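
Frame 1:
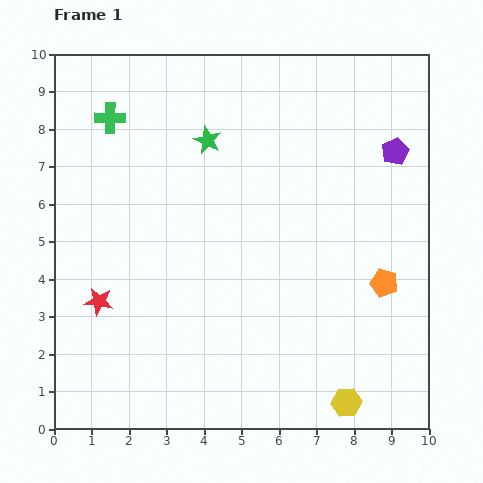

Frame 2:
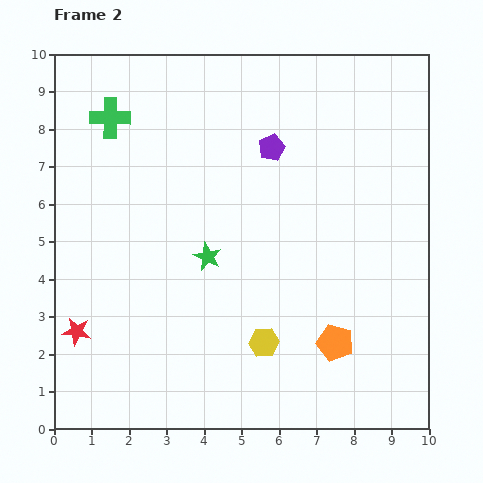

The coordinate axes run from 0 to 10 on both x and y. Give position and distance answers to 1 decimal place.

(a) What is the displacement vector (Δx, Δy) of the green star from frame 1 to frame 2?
(0.0, -3.1)

The green star was at (4.1, 7.7) in frame 1 and (4.1, 4.6) in frame 2.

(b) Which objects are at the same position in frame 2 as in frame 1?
the green cross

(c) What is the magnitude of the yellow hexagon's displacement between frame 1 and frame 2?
2.7

The yellow hexagon moved from (7.8, 0.7) to (5.6, 2.3), a distance of √(2.2² + 1.6²) ≈ 2.7.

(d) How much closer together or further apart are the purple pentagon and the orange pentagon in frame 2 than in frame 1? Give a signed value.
+2.0

Distance in frame 1: 3.5. Distance in frame 2: 5.5.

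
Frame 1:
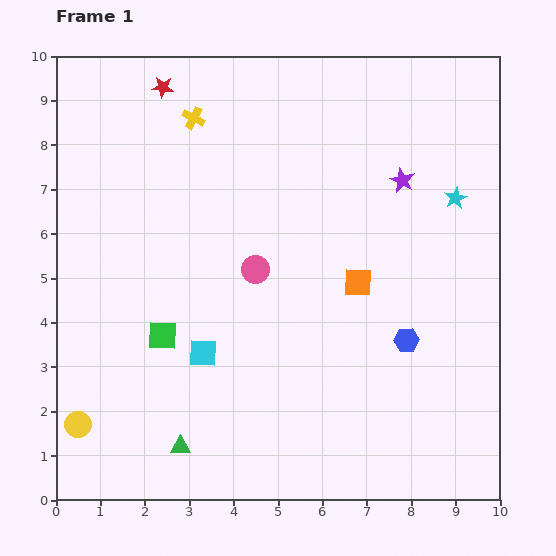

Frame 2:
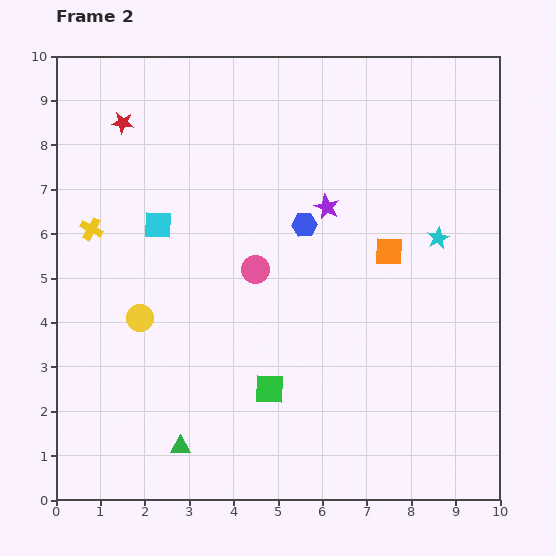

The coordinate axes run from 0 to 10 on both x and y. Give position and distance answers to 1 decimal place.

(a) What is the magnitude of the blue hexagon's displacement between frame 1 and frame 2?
3.5

The blue hexagon moved from (7.9, 3.6) to (5.6, 6.2), a distance of √(2.3² + 2.6²) ≈ 3.5.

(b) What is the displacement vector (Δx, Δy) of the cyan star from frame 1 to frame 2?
(-0.4, -0.9)

The cyan star was at (9.0, 6.8) in frame 1 and (8.6, 5.9) in frame 2.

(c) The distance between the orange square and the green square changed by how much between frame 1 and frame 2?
-0.5

Distance in frame 1: 4.6. Distance in frame 2: 4.1.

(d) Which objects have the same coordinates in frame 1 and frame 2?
the pink circle, the green triangle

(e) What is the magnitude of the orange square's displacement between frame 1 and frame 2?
1.0

The orange square moved from (6.8, 4.9) to (7.5, 5.6), a distance of √(0.7² + 0.7²) ≈ 1.0.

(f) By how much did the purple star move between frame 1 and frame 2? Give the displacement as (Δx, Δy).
(-1.7, -0.6)

The purple star was at (7.8, 7.2) in frame 1 and (6.1, 6.6) in frame 2.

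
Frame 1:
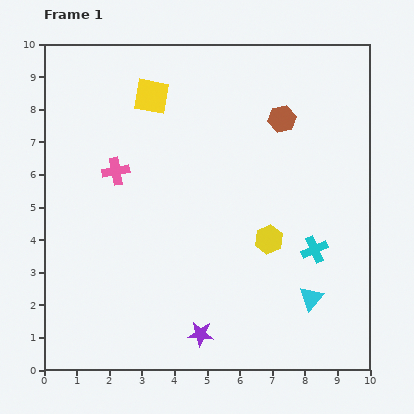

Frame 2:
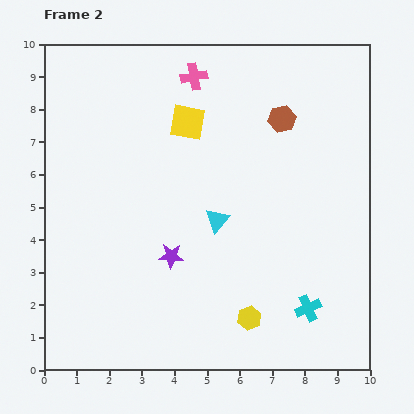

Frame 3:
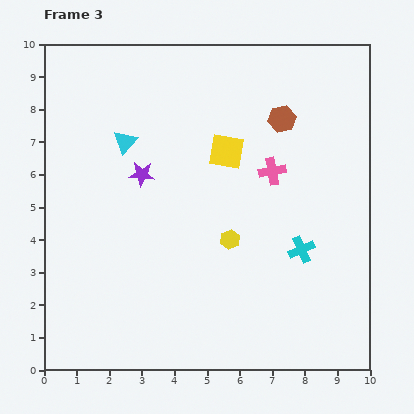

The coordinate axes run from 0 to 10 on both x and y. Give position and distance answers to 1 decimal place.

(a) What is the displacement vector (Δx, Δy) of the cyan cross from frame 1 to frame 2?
(-0.2, -1.8)

The cyan cross was at (8.3, 3.7) in frame 1 and (8.1, 1.9) in frame 2.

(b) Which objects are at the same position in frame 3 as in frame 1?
the brown hexagon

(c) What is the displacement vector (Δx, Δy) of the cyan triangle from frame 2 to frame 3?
(-2.8, 2.4)

The cyan triangle was at (5.3, 4.6) in frame 2 and (2.5, 7.0) in frame 3.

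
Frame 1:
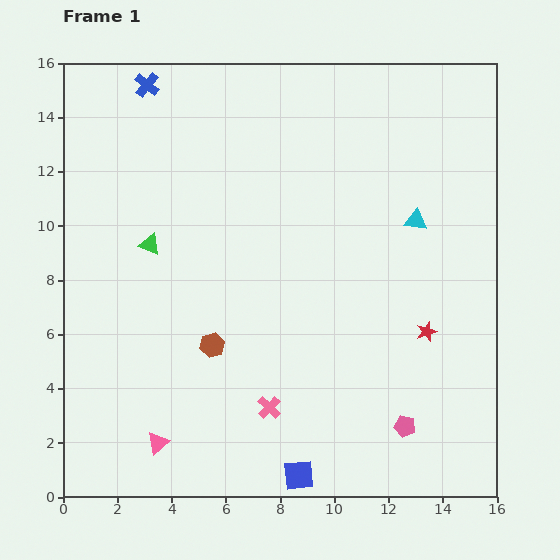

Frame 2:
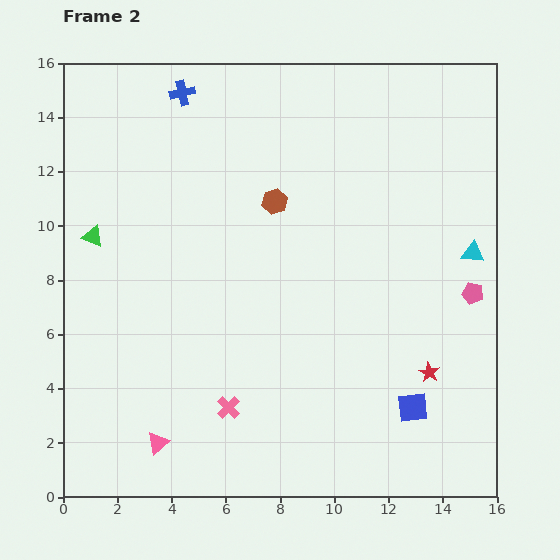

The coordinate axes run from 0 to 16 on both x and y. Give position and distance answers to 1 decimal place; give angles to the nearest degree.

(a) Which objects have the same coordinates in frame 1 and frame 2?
the pink triangle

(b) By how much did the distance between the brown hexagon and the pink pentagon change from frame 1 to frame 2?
+0.4

Distance in frame 1: 7.7. Distance in frame 2: 8.1.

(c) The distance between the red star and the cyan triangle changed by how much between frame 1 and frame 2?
+0.6

Distance in frame 1: 4.1. Distance in frame 2: 4.7.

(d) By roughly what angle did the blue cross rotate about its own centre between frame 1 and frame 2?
39° clockwise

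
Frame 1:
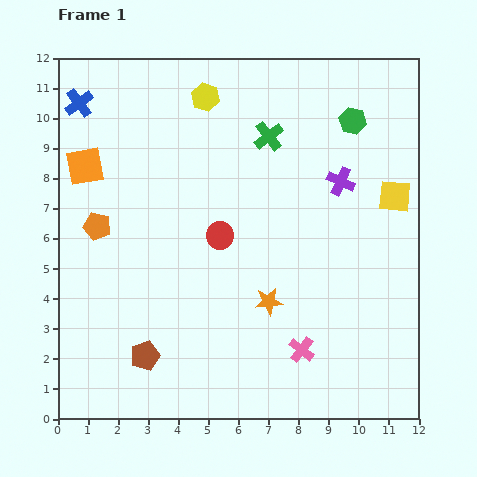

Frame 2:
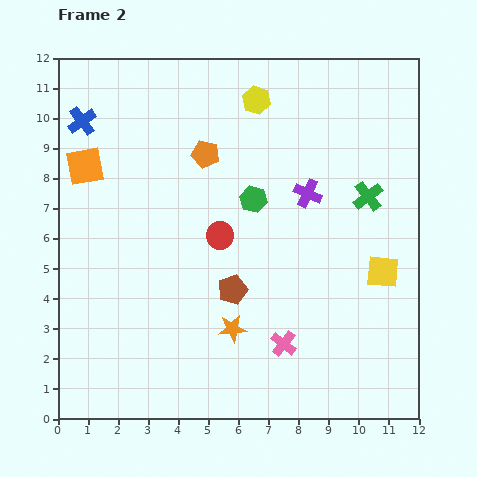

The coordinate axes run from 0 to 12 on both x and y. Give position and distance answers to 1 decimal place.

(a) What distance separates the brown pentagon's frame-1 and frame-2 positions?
3.6

The brown pentagon moved from (2.9, 2.1) to (5.8, 4.3), a distance of √(2.9² + 2.2²) ≈ 3.6.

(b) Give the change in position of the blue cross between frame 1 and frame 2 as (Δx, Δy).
(0.1, -0.6)

The blue cross was at (0.7, 10.5) in frame 1 and (0.8, 9.9) in frame 2.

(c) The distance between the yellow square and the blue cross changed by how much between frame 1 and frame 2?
+0.3

Distance in frame 1: 10.9. Distance in frame 2: 11.2.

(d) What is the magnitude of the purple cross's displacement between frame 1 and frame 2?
1.2

The purple cross moved from (9.4, 7.9) to (8.3, 7.5), a distance of √(1.1² + 0.4²) ≈ 1.2.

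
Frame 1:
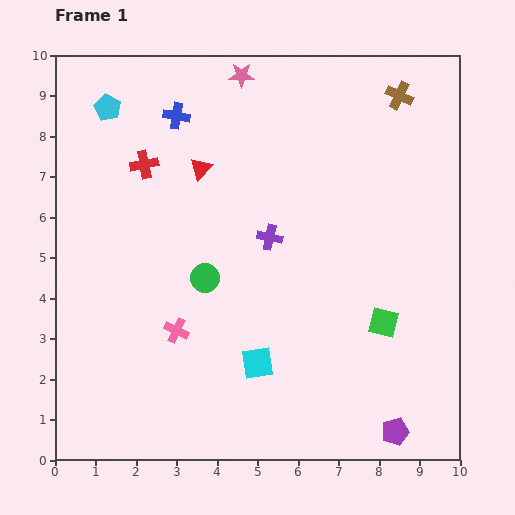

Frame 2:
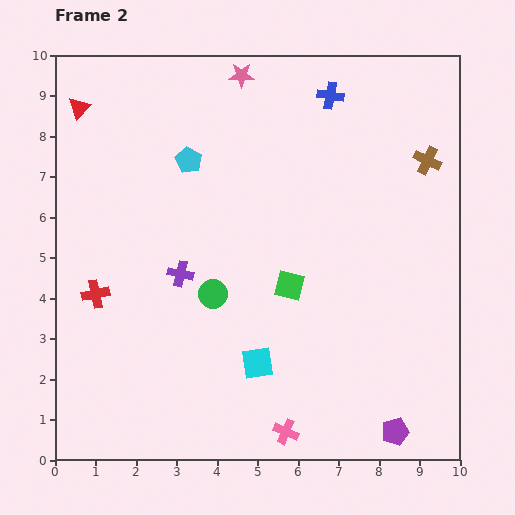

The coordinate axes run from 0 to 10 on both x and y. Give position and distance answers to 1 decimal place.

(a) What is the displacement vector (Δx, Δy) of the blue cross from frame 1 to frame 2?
(3.8, 0.5)

The blue cross was at (3.0, 8.5) in frame 1 and (6.8, 9.0) in frame 2.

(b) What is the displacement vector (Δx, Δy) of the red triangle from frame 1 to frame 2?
(-3.0, 1.5)

The red triangle was at (3.6, 7.2) in frame 1 and (0.6, 8.7) in frame 2.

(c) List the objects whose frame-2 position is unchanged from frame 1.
the purple pentagon, the pink star, the cyan square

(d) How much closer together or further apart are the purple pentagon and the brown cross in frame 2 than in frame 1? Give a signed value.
-1.6

Distance in frame 1: 8.3. Distance in frame 2: 6.7.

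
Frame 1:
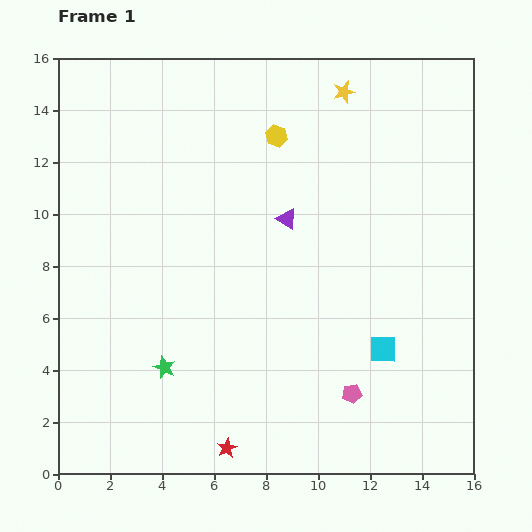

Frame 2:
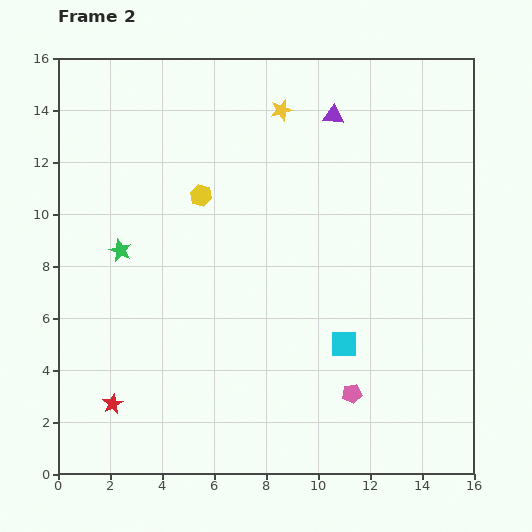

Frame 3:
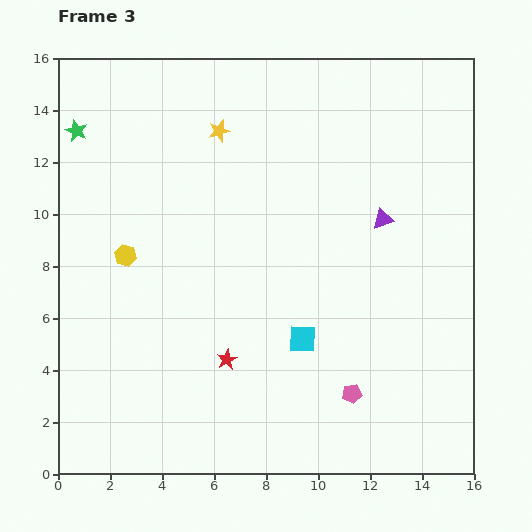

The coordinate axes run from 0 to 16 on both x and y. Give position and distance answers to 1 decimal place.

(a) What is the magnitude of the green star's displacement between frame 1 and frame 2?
4.8

The green star moved from (4.1, 4.1) to (2.4, 8.6), a distance of √(1.7² + 4.5²) ≈ 4.8.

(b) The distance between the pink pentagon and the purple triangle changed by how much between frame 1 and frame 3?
-0.4

Distance in frame 1: 7.2. Distance in frame 3: 6.8.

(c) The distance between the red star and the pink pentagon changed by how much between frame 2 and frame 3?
-4.2

Distance in frame 2: 9.2. Distance in frame 3: 5.0.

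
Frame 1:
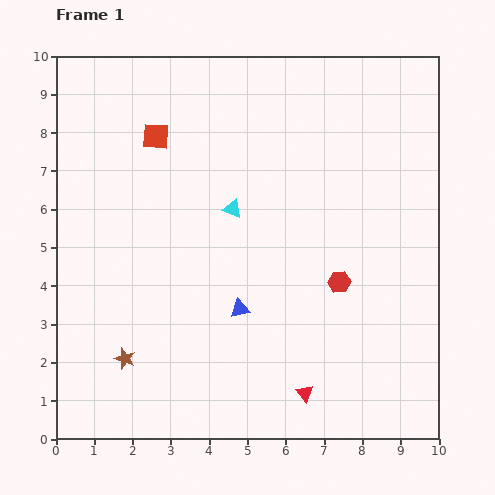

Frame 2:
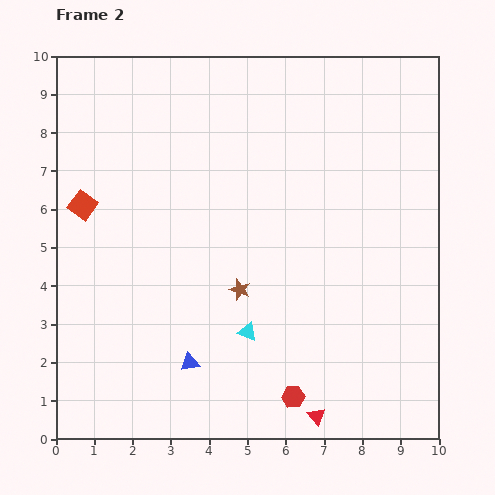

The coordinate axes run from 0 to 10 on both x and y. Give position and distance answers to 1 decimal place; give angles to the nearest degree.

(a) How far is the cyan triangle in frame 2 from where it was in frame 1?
3.2

The cyan triangle moved from (4.6, 6.0) to (5.0, 2.8), a distance of √(0.4² + 3.2²) ≈ 3.2.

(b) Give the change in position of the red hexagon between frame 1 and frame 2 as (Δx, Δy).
(-1.2, -3.0)

The red hexagon was at (7.4, 4.1) in frame 1 and (6.2, 1.1) in frame 2.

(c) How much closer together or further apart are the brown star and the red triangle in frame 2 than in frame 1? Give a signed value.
-0.9

Distance in frame 1: 4.8. Distance in frame 2: 3.9.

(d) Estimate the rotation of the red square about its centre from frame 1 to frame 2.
31° clockwise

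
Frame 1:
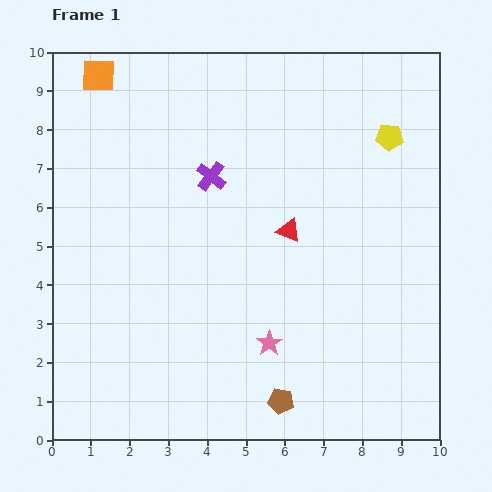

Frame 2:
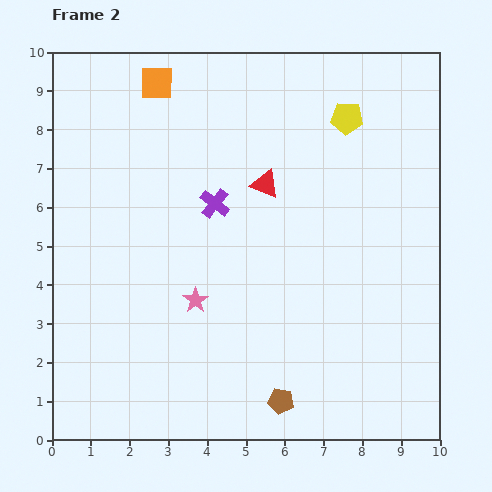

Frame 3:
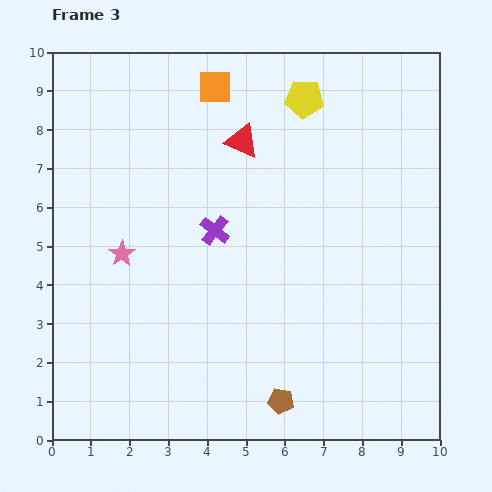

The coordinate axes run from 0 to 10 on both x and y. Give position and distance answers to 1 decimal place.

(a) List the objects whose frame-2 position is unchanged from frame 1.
the brown pentagon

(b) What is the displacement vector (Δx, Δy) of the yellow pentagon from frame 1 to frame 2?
(-1.1, 0.5)

The yellow pentagon was at (8.7, 7.8) in frame 1 and (7.6, 8.3) in frame 2.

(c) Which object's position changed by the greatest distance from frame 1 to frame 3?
the pink star

(moved 4.4; next 3.0)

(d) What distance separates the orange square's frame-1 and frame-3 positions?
3.0

The orange square moved from (1.2, 9.4) to (4.2, 9.1), a distance of √(3.0² + 0.3²) ≈ 3.0.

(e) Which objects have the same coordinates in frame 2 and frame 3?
the brown pentagon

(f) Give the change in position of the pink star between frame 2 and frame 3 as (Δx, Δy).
(-1.9, 1.2)

The pink star was at (3.7, 3.6) in frame 2 and (1.8, 4.8) in frame 3.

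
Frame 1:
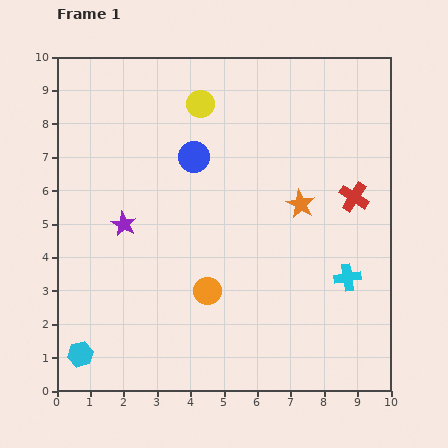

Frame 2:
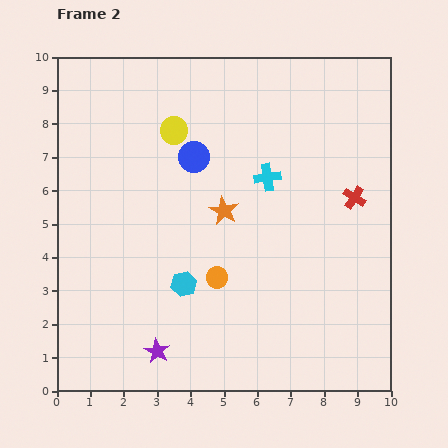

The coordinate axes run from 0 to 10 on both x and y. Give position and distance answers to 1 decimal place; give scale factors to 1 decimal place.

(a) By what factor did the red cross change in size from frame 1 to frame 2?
0.8×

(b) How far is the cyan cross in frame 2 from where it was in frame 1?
3.8

The cyan cross moved from (8.7, 3.4) to (6.3, 6.4), a distance of √(2.4² + 3.0²) ≈ 3.8.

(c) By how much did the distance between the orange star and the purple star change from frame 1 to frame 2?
-0.6

Distance in frame 1: 5.3. Distance in frame 2: 4.7.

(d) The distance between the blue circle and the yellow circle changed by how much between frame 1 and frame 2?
-0.6

Distance in frame 1: 1.6. Distance in frame 2: 1.0.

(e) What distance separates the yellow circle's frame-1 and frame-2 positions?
1.1

The yellow circle moved from (4.3, 8.6) to (3.5, 7.8), a distance of √(0.8² + 0.8²) ≈ 1.1.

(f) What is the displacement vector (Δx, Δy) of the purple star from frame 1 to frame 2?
(1.0, -3.8)

The purple star was at (2.0, 5.0) in frame 1 and (3.0, 1.2) in frame 2.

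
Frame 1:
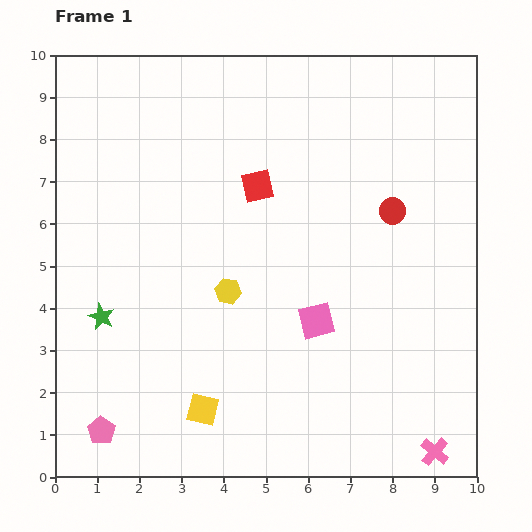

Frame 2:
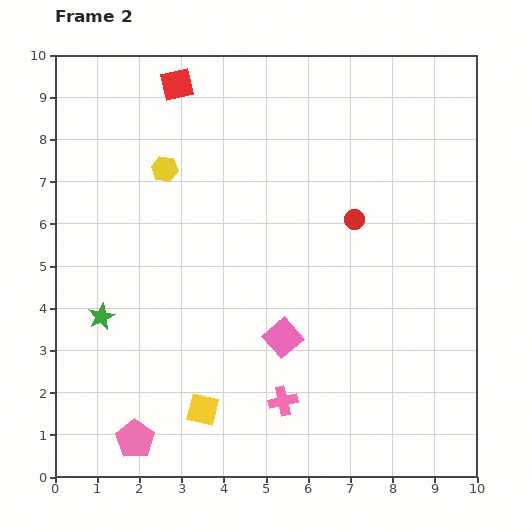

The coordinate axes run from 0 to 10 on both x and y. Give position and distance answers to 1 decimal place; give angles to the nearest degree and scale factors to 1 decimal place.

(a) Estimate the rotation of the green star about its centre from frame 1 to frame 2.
23° clockwise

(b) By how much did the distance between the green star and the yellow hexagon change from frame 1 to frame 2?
+0.7

Distance in frame 1: 3.1. Distance in frame 2: 3.8.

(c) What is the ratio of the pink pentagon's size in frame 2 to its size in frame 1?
1.4×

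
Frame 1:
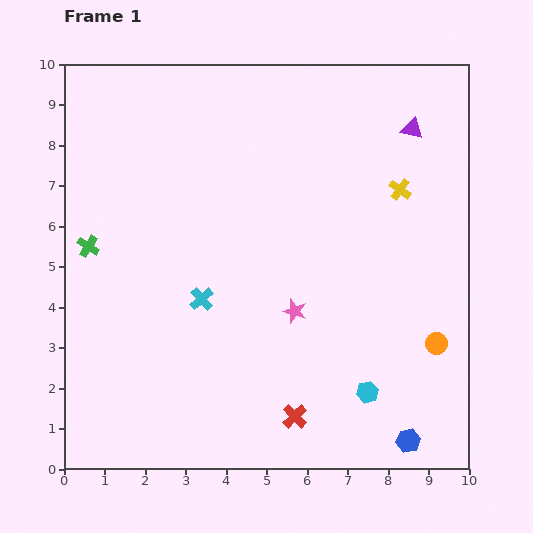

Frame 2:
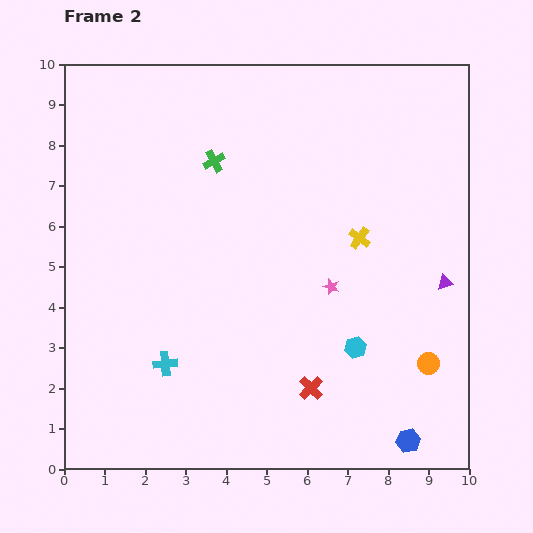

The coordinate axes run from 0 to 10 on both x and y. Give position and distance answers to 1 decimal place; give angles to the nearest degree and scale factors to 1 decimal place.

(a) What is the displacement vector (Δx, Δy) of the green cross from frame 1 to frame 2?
(3.1, 2.1)

The green cross was at (0.6, 5.5) in frame 1 and (3.7, 7.6) in frame 2.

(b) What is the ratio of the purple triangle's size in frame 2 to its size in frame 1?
0.7×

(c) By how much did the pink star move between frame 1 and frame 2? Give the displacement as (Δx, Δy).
(0.9, 0.6)

The pink star was at (5.7, 3.9) in frame 1 and (6.6, 4.5) in frame 2.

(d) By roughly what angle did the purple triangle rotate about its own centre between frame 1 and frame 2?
29° counter-clockwise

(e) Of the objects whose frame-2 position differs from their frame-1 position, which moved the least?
the orange circle

(moved 0.5)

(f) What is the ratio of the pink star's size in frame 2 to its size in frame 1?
0.7×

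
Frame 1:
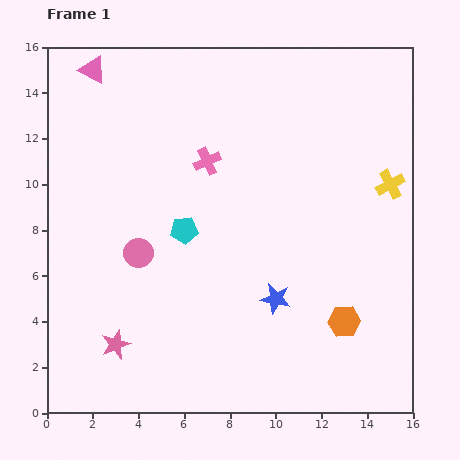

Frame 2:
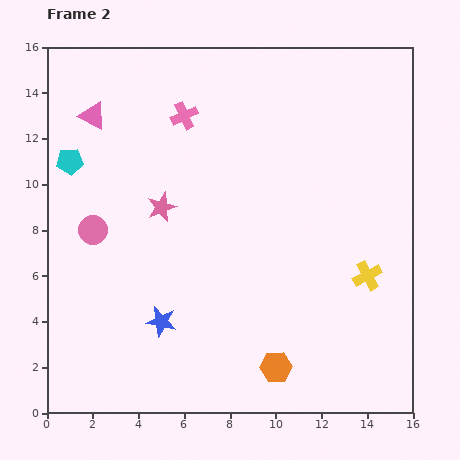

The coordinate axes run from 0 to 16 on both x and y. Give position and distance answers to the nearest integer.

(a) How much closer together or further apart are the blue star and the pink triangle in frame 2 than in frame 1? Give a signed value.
-4

Distance in frame 1: 13. Distance in frame 2: 9.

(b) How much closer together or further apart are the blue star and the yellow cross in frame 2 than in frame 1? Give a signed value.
+2

Distance in frame 1: 7. Distance in frame 2: 9.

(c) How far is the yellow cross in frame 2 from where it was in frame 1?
4

The yellow cross moved from (15, 10) to (14, 6), a distance of √(1² + 4²) ≈ 4.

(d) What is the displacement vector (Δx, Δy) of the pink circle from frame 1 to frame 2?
(-2, 1)

The pink circle was at (4, 7) in frame 1 and (2, 8) in frame 2.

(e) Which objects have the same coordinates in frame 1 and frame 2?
none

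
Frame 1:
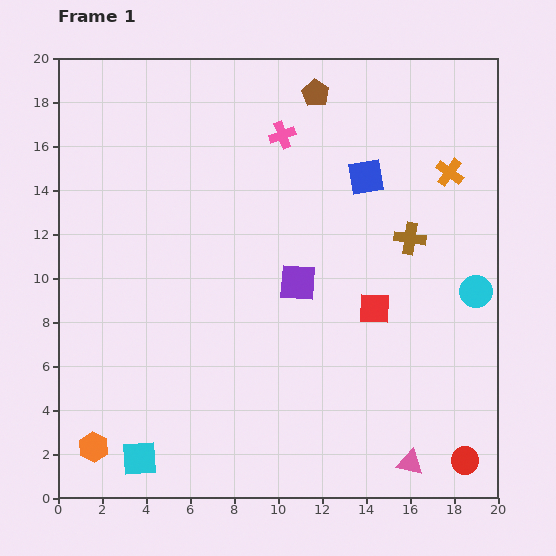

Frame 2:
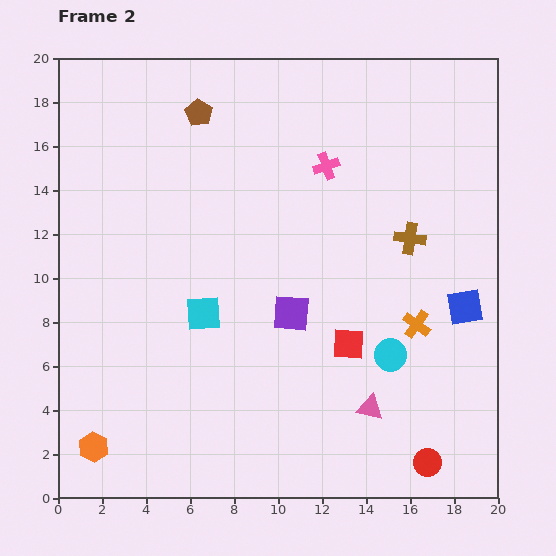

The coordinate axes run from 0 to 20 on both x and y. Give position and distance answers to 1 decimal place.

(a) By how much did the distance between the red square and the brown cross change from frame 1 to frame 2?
+2.0

Distance in frame 1: 3.6. Distance in frame 2: 5.6.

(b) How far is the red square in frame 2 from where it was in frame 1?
2.0

The red square moved from (14.4, 8.6) to (13.2, 7.0), a distance of √(1.2² + 1.6²) ≈ 2.0.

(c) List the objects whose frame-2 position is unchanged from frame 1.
the brown cross, the orange hexagon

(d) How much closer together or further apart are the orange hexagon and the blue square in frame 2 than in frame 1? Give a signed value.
+0.6

Distance in frame 1: 17.5. Distance in frame 2: 18.1.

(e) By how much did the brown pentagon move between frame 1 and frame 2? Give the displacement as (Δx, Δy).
(-5.3, -0.9)

The brown pentagon was at (11.7, 18.4) in frame 1 and (6.4, 17.5) in frame 2.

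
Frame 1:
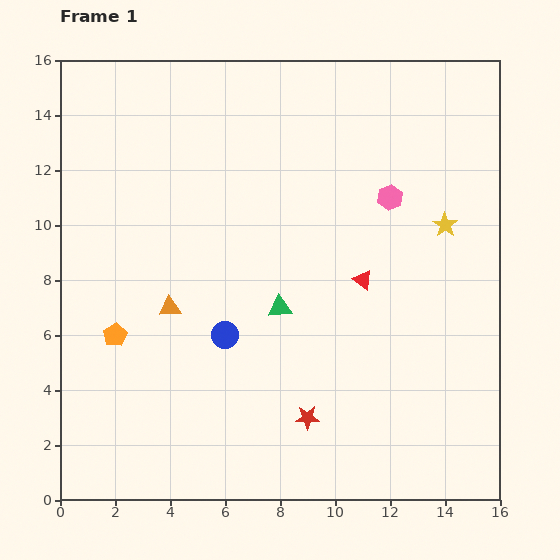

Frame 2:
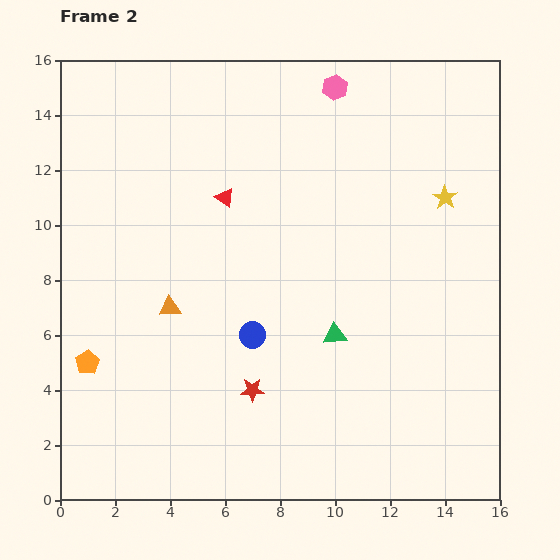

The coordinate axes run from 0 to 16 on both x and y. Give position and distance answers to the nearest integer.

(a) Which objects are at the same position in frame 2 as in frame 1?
the orange triangle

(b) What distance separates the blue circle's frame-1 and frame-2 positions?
1

The blue circle moved from (6, 6) to (7, 6), a distance of √(1² + 0²) ≈ 1.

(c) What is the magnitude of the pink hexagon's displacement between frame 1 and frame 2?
4

The pink hexagon moved from (12, 11) to (10, 15), a distance of √(2² + 4²) ≈ 4.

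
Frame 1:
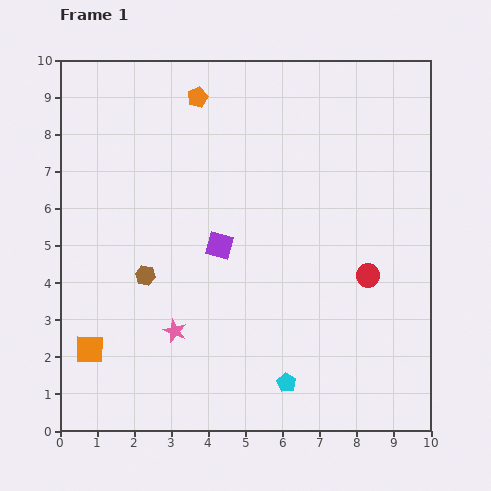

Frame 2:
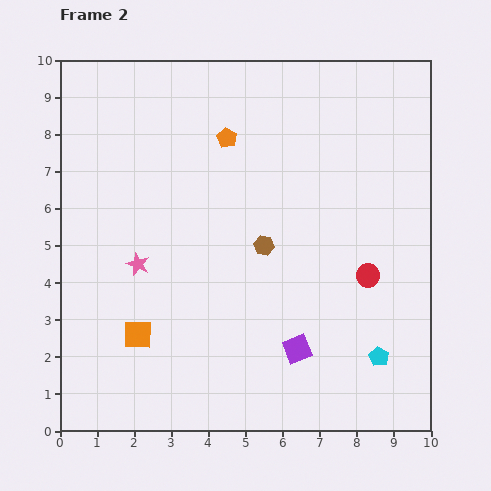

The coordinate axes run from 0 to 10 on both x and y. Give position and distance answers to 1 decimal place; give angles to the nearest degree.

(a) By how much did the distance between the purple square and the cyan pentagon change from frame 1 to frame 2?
-1.9

Distance in frame 1: 4.1. Distance in frame 2: 2.2.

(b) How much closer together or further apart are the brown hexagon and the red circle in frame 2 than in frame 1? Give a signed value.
-3.1

Distance in frame 1: 6.0. Distance in frame 2: 2.9.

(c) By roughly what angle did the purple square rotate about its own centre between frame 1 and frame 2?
37° counter-clockwise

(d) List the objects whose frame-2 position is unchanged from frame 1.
the red circle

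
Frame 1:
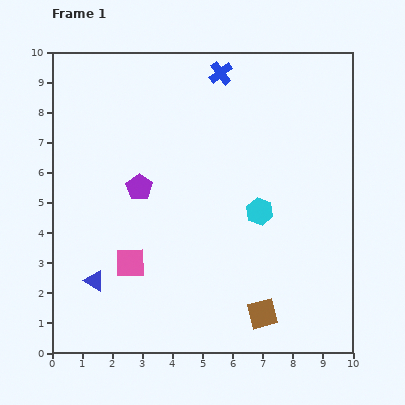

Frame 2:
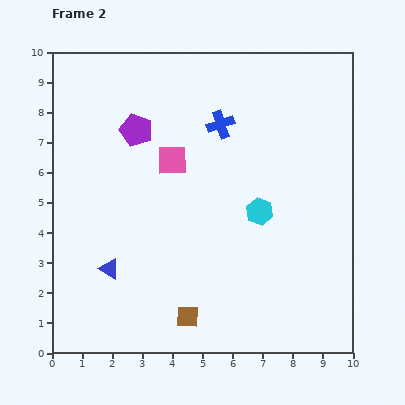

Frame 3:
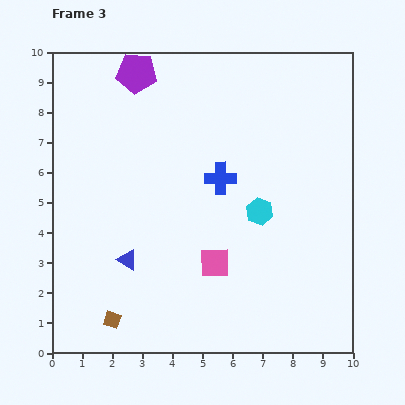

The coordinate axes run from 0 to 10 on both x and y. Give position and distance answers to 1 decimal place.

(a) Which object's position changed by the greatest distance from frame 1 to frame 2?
the pink square

(moved 3.7; next 2.5)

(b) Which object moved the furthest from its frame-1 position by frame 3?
the brown square

(moved 5.0; next 3.8)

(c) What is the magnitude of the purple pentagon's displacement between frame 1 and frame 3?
3.8

The purple pentagon moved from (2.9, 5.5) to (2.8, 9.3), a distance of √(0.1² + 3.8²) ≈ 3.8.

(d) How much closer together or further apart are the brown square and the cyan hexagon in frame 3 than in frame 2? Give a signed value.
+1.9

Distance in frame 2: 4.2. Distance in frame 3: 6.1.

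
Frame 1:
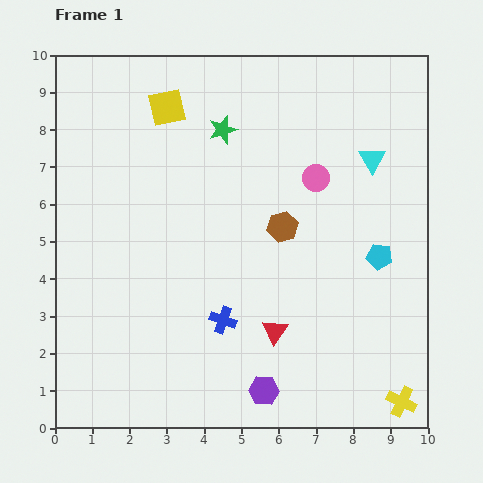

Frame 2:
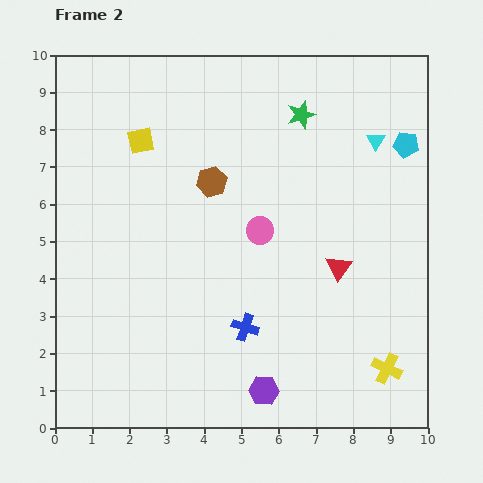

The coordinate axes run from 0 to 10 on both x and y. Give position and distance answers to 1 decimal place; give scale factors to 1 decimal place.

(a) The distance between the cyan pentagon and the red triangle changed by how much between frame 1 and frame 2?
+0.4

Distance in frame 1: 3.4. Distance in frame 2: 3.8.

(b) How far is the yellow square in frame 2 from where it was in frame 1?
1.1

The yellow square moved from (3.0, 8.6) to (2.3, 7.7), a distance of √(0.7² + 0.9²) ≈ 1.1.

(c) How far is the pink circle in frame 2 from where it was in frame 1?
2.1

The pink circle moved from (7.0, 6.7) to (5.5, 5.3), a distance of √(1.5² + 1.4²) ≈ 2.1.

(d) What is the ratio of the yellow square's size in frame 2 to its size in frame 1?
0.7×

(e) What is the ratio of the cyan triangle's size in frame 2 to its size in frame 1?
0.7×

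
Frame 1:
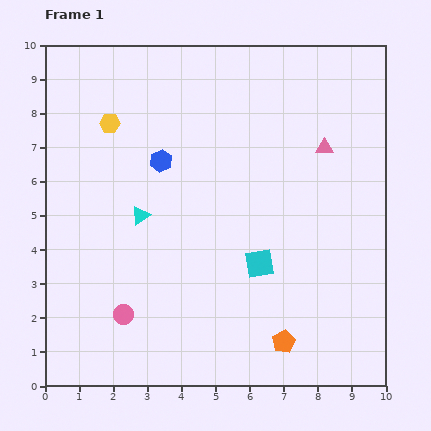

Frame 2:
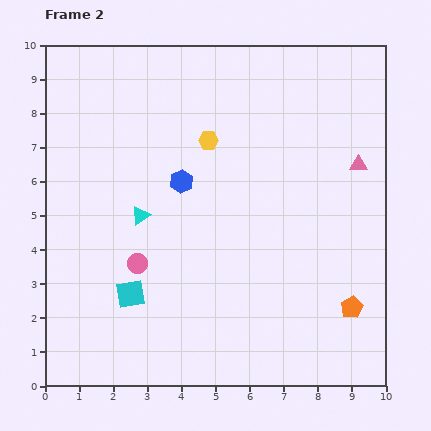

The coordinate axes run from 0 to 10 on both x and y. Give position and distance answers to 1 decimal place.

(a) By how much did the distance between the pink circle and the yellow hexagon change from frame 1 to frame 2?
-1.4

Distance in frame 1: 5.6. Distance in frame 2: 4.2.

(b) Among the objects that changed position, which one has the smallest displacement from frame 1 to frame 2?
the blue hexagon

(moved 0.8)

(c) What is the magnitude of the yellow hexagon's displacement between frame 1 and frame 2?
2.9

The yellow hexagon moved from (1.9, 7.7) to (4.8, 7.2), a distance of √(2.9² + 0.5²) ≈ 2.9.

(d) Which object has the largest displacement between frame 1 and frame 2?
the cyan square

(moved 3.9; next 2.9)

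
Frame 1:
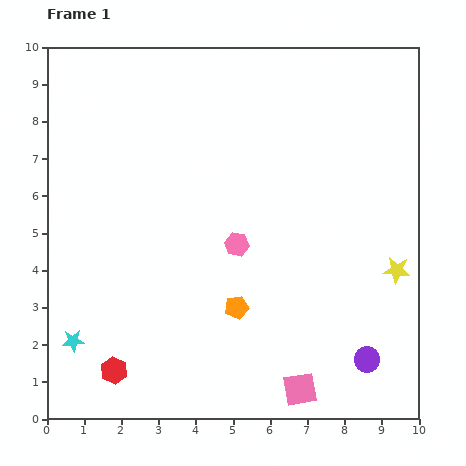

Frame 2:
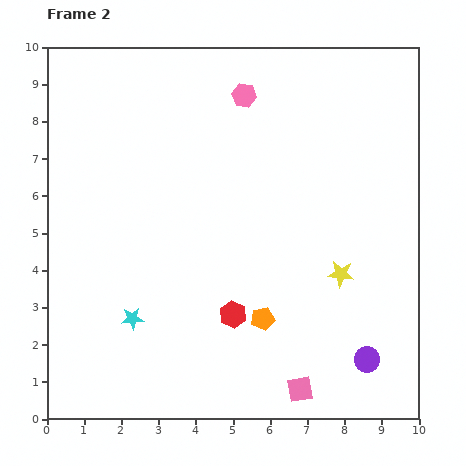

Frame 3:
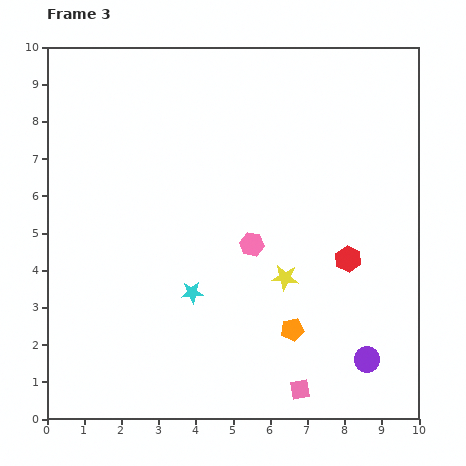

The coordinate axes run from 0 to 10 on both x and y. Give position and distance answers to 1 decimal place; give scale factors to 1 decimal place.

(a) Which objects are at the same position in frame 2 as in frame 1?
the pink square, the purple circle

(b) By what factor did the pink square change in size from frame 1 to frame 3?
0.6×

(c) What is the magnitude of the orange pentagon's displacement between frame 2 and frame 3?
0.9

The orange pentagon moved from (5.8, 2.7) to (6.6, 2.4), a distance of √(0.8² + 0.3²) ≈ 0.9.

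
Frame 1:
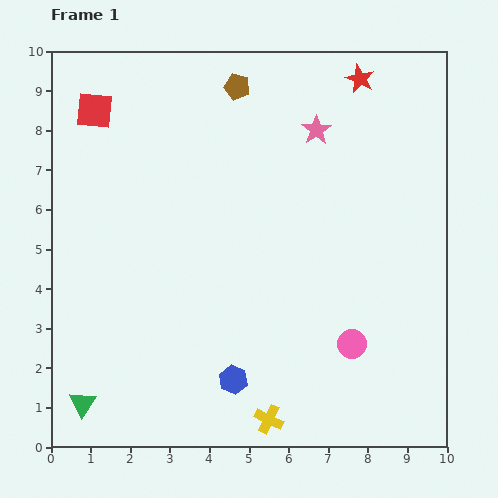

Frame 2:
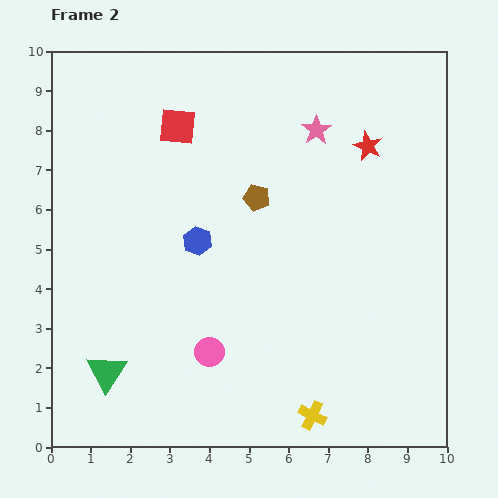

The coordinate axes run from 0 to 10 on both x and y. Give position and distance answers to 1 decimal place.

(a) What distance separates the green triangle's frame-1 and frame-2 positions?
1.0

The green triangle moved from (0.8, 1.1) to (1.4, 1.9), a distance of √(0.6² + 0.8²) ≈ 1.0.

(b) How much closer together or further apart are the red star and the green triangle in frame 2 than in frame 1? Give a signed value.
-2.1

Distance in frame 1: 10.8. Distance in frame 2: 8.7.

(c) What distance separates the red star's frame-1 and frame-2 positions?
1.7

The red star moved from (7.8, 9.3) to (8.0, 7.6), a distance of √(0.2² + 1.7²) ≈ 1.7.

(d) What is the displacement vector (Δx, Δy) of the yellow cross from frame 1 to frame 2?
(1.1, 0.1)

The yellow cross was at (5.5, 0.7) in frame 1 and (6.6, 0.8) in frame 2.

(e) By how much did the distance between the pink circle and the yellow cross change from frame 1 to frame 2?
+0.3

Distance in frame 1: 2.8. Distance in frame 2: 3.1.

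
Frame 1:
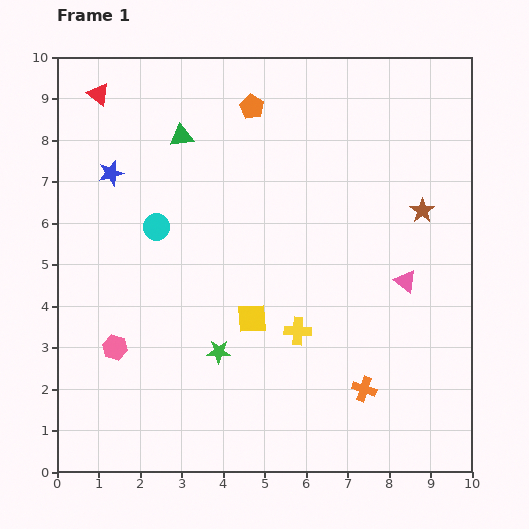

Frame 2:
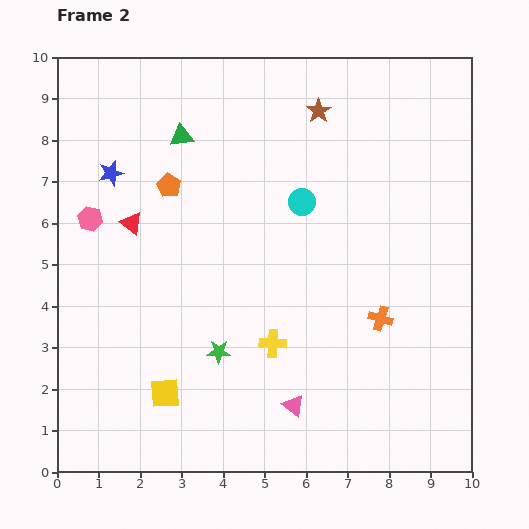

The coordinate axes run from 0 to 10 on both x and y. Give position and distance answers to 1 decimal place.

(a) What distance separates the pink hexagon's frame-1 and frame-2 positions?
3.2

The pink hexagon moved from (1.4, 3.0) to (0.8, 6.1), a distance of √(0.6² + 3.1²) ≈ 3.2.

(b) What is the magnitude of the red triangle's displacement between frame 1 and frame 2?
3.2

The red triangle moved from (1.0, 9.1) to (1.8, 6.0), a distance of √(0.8² + 3.1²) ≈ 3.2.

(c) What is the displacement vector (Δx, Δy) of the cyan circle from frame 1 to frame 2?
(3.5, 0.6)

The cyan circle was at (2.4, 5.9) in frame 1 and (5.9, 6.5) in frame 2.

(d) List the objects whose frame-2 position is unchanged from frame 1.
the green star, the green triangle, the blue star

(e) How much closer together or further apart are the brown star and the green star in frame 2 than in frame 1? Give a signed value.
+0.3

Distance in frame 1: 6.0. Distance in frame 2: 6.3.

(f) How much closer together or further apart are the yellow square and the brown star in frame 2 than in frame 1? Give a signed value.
+2.8

Distance in frame 1: 4.9. Distance in frame 2: 7.7.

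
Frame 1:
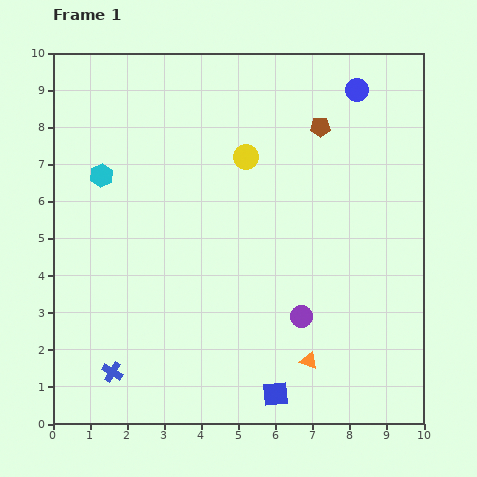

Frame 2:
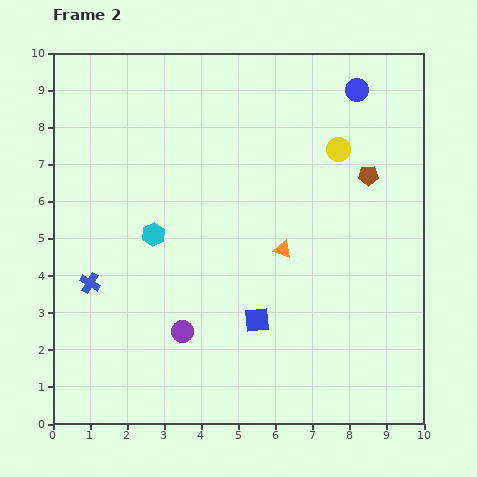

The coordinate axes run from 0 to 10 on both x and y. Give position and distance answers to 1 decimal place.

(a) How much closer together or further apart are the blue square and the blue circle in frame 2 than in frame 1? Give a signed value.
-1.7

Distance in frame 1: 8.5. Distance in frame 2: 6.8.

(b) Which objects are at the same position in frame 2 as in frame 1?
the blue circle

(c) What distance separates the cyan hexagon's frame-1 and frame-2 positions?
2.1

The cyan hexagon moved from (1.3, 6.7) to (2.7, 5.1), a distance of √(1.4² + 1.6²) ≈ 2.1.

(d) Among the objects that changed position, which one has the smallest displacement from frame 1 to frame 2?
the brown pentagon

(moved 1.8)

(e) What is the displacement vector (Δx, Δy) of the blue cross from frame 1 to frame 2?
(-0.6, 2.4)

The blue cross was at (1.6, 1.4) in frame 1 and (1.0, 3.8) in frame 2.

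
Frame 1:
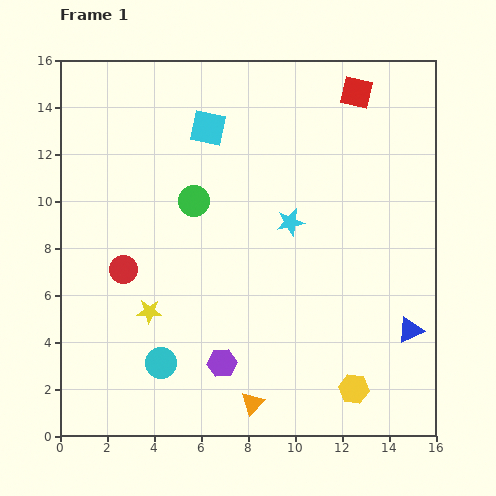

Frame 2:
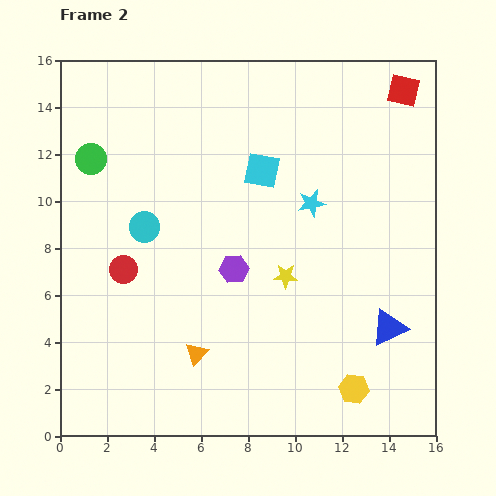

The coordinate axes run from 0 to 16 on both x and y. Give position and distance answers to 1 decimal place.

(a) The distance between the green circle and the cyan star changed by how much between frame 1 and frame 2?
+5.4

Distance in frame 1: 4.2. Distance in frame 2: 9.6.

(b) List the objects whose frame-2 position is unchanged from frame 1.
the yellow hexagon, the red circle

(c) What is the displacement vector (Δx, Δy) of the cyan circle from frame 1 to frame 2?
(-0.7, 5.8)

The cyan circle was at (4.3, 3.1) in frame 1 and (3.6, 8.9) in frame 2.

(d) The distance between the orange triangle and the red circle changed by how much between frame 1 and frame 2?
-3.1

Distance in frame 1: 7.9. Distance in frame 2: 4.8.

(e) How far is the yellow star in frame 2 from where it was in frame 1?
6.0

The yellow star moved from (3.8, 5.3) to (9.6, 6.8), a distance of √(5.8² + 1.5²) ≈ 6.0.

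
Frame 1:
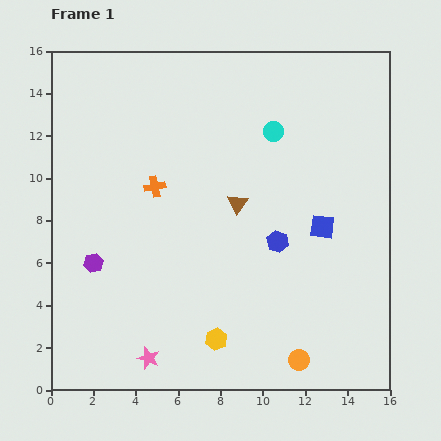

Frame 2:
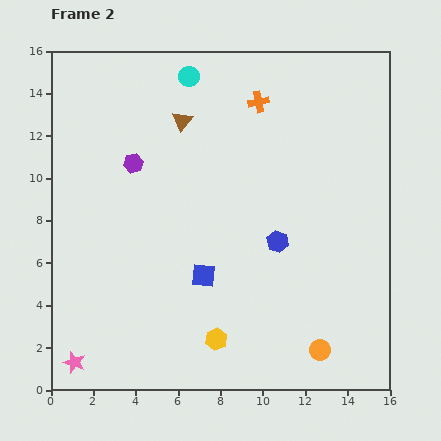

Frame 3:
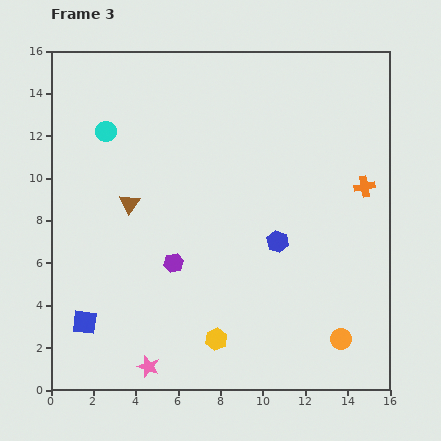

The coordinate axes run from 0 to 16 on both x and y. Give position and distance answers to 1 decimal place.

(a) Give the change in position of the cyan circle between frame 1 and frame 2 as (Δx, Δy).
(-4.0, 2.6)

The cyan circle was at (10.5, 12.2) in frame 1 and (6.5, 14.8) in frame 2.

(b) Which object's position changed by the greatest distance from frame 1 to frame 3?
the blue square

(moved 12.1; next 9.9)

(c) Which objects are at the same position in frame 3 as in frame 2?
the blue hexagon, the yellow hexagon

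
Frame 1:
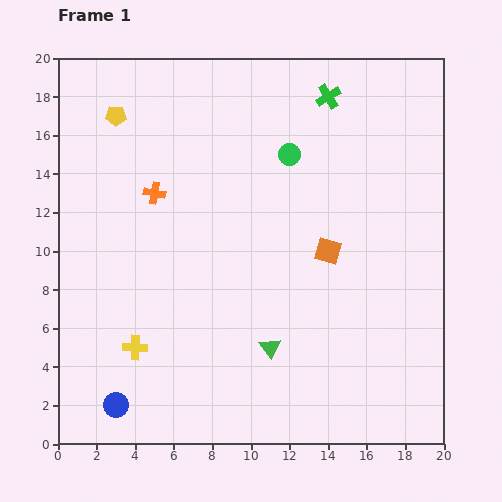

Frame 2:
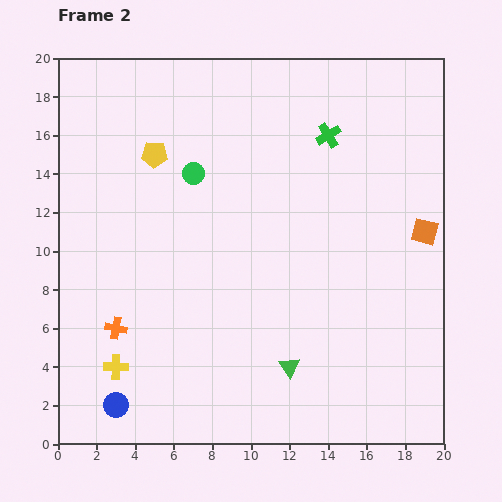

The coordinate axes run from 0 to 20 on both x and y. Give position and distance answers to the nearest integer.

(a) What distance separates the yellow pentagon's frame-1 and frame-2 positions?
3

The yellow pentagon moved from (3, 17) to (5, 15), a distance of √(2² + 2²) ≈ 3.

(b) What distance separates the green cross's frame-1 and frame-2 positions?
2

The green cross moved from (14, 18) to (14, 16), a distance of √(0² + 2²) ≈ 2.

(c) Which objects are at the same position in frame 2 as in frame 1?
the blue circle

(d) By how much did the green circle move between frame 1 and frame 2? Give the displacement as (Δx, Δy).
(-5, -1)

The green circle was at (12, 15) in frame 1 and (7, 14) in frame 2.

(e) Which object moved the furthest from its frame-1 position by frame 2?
the orange cross

(moved 7; next 5)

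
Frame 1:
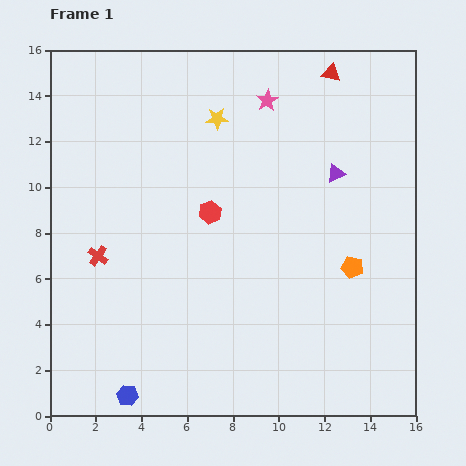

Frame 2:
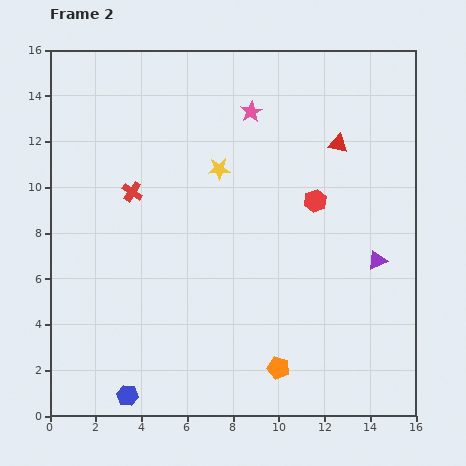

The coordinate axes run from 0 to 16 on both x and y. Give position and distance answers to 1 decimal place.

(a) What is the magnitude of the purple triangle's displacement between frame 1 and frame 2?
4.2

The purple triangle moved from (12.5, 10.6) to (14.3, 6.8), a distance of √(1.8² + 3.8²) ≈ 4.2.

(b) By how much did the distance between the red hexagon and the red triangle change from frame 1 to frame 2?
-5.4

Distance in frame 1: 8.1. Distance in frame 2: 2.7.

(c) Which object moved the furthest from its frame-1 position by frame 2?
the orange pentagon

(moved 5.4; next 4.6)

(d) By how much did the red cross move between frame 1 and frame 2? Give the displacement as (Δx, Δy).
(1.5, 2.8)

The red cross was at (2.1, 7.0) in frame 1 and (3.6, 9.8) in frame 2.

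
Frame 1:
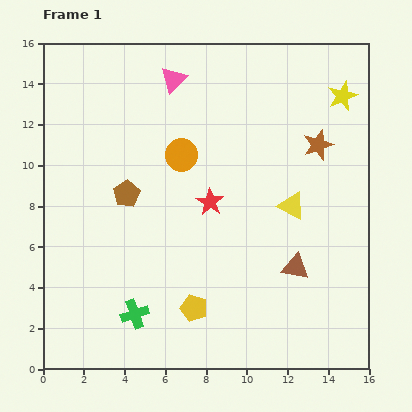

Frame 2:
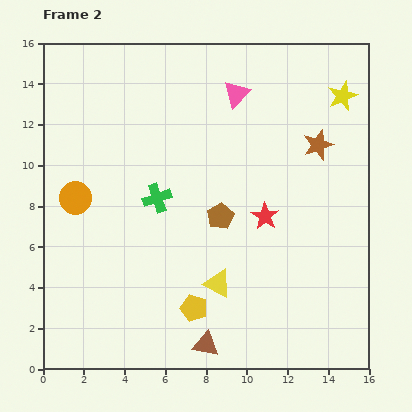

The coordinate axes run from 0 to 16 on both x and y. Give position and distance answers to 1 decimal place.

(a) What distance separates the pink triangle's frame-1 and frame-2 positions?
3.2

The pink triangle moved from (6.4, 14.2) to (9.5, 13.5), a distance of √(3.1² + 0.7²) ≈ 3.2.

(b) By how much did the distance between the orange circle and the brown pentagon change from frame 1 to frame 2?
+3.9

Distance in frame 1: 3.3. Distance in frame 2: 7.2.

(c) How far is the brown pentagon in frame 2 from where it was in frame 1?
4.7

The brown pentagon moved from (4.1, 8.6) to (8.7, 7.5), a distance of √(4.6² + 1.1²) ≈ 4.7.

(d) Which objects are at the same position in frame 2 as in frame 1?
the brown star, the yellow pentagon, the yellow star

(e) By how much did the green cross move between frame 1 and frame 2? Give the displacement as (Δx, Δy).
(1.1, 5.7)

The green cross was at (4.5, 2.7) in frame 1 and (5.6, 8.4) in frame 2.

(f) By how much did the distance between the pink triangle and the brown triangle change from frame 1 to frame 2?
+1.4

Distance in frame 1: 11.0. Distance in frame 2: 12.4.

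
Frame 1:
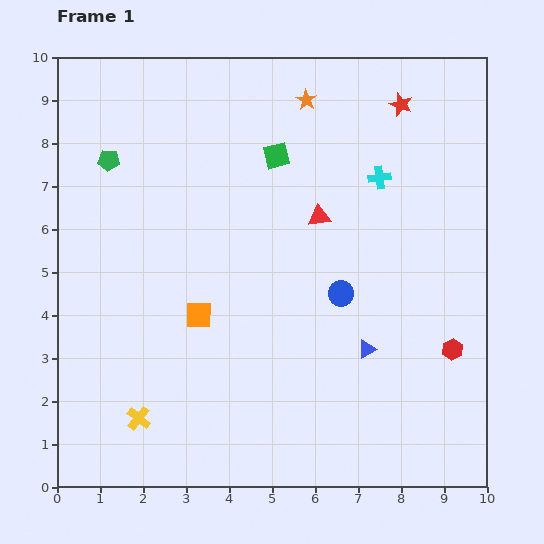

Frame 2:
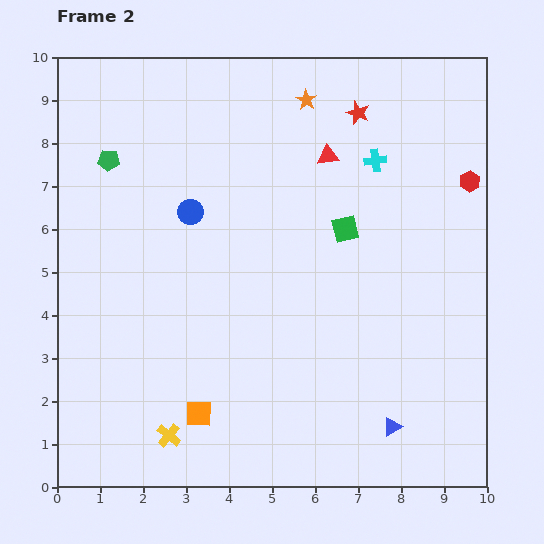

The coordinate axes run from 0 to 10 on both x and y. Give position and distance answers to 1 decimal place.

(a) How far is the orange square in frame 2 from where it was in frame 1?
2.3

The orange square moved from (3.3, 4.0) to (3.3, 1.7), a distance of √(0.0² + 2.3²) ≈ 2.3.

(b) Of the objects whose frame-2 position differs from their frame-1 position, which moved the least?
the cyan cross

(moved 0.4)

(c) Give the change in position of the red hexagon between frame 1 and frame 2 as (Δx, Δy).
(0.4, 3.9)

The red hexagon was at (9.2, 3.2) in frame 1 and (9.6, 7.1) in frame 2.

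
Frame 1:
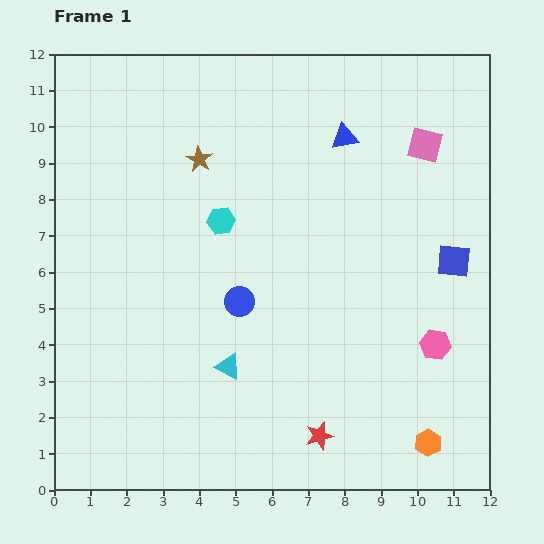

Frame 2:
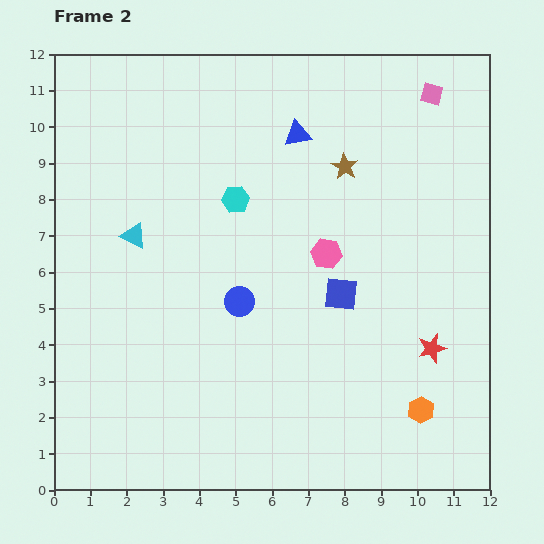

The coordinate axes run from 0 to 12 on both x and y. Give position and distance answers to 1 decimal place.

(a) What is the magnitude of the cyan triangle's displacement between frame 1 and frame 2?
4.4

The cyan triangle moved from (4.8, 3.4) to (2.2, 7.0), a distance of √(2.6² + 3.6²) ≈ 4.4.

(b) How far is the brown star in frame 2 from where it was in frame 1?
4.0

The brown star moved from (4.0, 9.1) to (8.0, 8.9), a distance of √(4.0² + 0.2²) ≈ 4.0.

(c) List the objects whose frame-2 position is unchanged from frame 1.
the blue circle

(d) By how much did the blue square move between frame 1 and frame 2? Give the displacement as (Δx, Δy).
(-3.1, -0.9)

The blue square was at (11.0, 6.3) in frame 1 and (7.9, 5.4) in frame 2.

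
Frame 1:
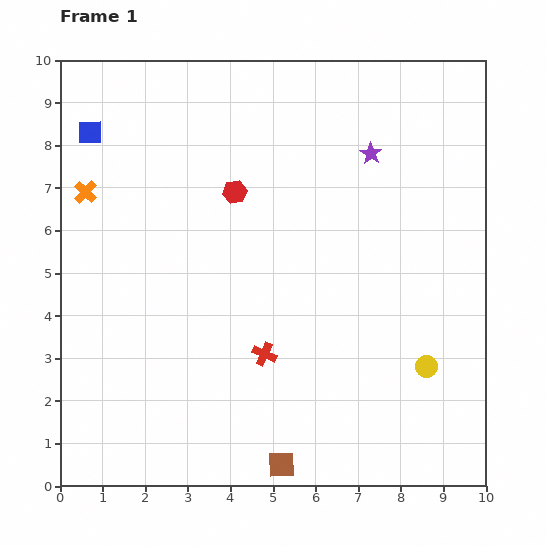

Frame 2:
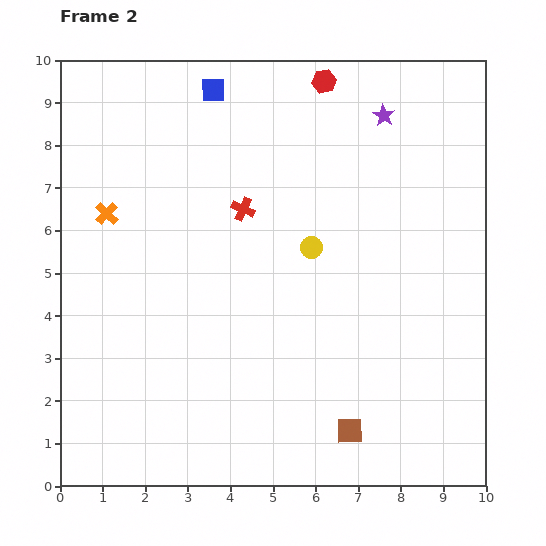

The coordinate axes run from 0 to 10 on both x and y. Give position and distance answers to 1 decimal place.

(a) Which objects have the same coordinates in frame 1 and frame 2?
none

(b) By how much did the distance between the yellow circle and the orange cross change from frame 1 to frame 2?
-4.1

Distance in frame 1: 9.0. Distance in frame 2: 4.9.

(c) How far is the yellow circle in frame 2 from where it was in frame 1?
3.9

The yellow circle moved from (8.6, 2.8) to (5.9, 5.6), a distance of √(2.7² + 2.8²) ≈ 3.9.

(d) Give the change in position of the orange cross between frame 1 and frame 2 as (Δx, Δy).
(0.5, -0.5)

The orange cross was at (0.6, 6.9) in frame 1 and (1.1, 6.4) in frame 2.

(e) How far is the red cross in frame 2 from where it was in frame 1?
3.4

The red cross moved from (4.8, 3.1) to (4.3, 6.5), a distance of √(0.5² + 3.4²) ≈ 3.4.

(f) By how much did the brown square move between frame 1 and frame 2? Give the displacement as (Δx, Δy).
(1.6, 0.8)

The brown square was at (5.2, 0.5) in frame 1 and (6.8, 1.3) in frame 2.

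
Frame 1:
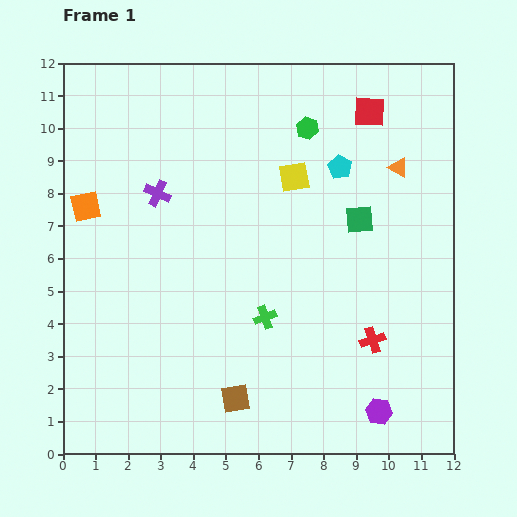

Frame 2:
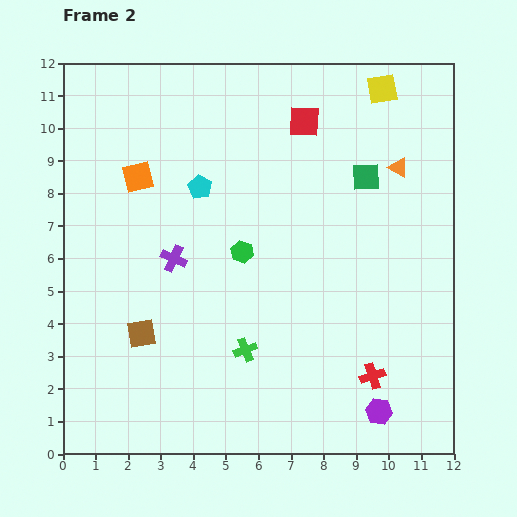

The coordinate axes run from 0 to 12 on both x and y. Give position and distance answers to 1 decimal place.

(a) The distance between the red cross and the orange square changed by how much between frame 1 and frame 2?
-0.3

Distance in frame 1: 9.7. Distance in frame 2: 9.4.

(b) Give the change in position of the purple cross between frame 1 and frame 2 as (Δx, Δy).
(0.5, -2.0)

The purple cross was at (2.9, 8.0) in frame 1 and (3.4, 6.0) in frame 2.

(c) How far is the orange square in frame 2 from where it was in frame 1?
1.8

The orange square moved from (0.7, 7.6) to (2.3, 8.5), a distance of √(1.6² + 0.9²) ≈ 1.8.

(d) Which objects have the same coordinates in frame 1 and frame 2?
the orange triangle, the purple hexagon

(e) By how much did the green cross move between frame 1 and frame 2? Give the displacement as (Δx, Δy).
(-0.6, -1.0)

The green cross was at (6.2, 4.2) in frame 1 and (5.6, 3.2) in frame 2.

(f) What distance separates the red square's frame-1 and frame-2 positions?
2.0

The red square moved from (9.4, 10.5) to (7.4, 10.2), a distance of √(2.0² + 0.3²) ≈ 2.0.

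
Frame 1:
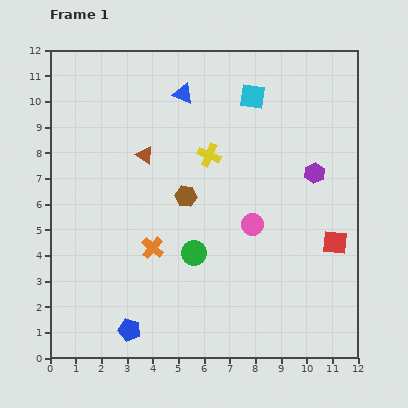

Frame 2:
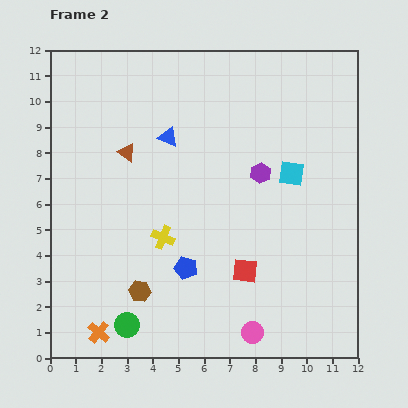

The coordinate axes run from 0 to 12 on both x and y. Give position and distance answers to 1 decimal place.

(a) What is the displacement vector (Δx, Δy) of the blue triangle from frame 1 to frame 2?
(-0.6, -1.7)

The blue triangle was at (5.2, 10.3) in frame 1 and (4.6, 8.6) in frame 2.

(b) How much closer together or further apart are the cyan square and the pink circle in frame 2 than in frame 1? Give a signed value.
+1.4

Distance in frame 1: 5.0. Distance in frame 2: 6.4.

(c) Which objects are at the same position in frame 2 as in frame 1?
none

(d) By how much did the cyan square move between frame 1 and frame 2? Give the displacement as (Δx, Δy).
(1.5, -3.0)

The cyan square was at (7.9, 10.2) in frame 1 and (9.4, 7.2) in frame 2.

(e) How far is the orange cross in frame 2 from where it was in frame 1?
3.9

The orange cross moved from (4.0, 4.3) to (1.9, 1.0), a distance of √(2.1² + 3.3²) ≈ 3.9.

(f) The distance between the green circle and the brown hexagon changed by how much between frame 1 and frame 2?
-0.8

Distance in frame 1: 2.2. Distance in frame 2: 1.4.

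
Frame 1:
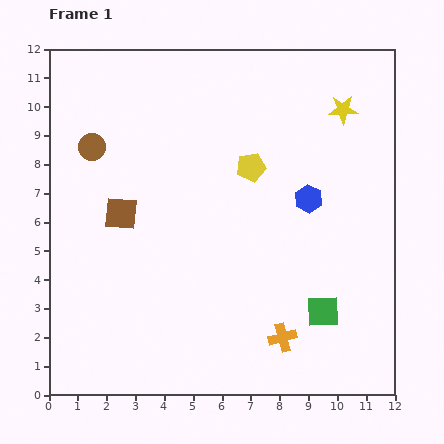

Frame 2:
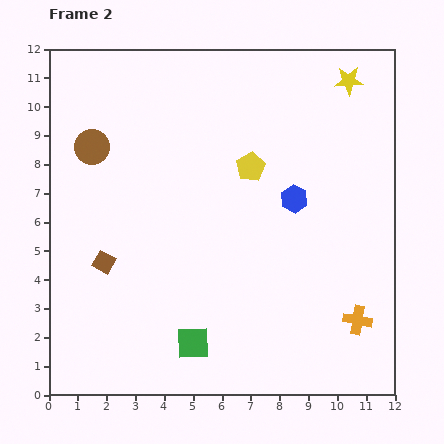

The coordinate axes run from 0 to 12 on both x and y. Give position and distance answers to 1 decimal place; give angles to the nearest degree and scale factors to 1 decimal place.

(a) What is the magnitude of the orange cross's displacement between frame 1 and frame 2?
2.7

The orange cross moved from (8.1, 2.0) to (10.7, 2.6), a distance of √(2.6² + 0.6²) ≈ 2.7.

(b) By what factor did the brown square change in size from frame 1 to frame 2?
0.6×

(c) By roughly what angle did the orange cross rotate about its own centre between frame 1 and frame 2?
25° clockwise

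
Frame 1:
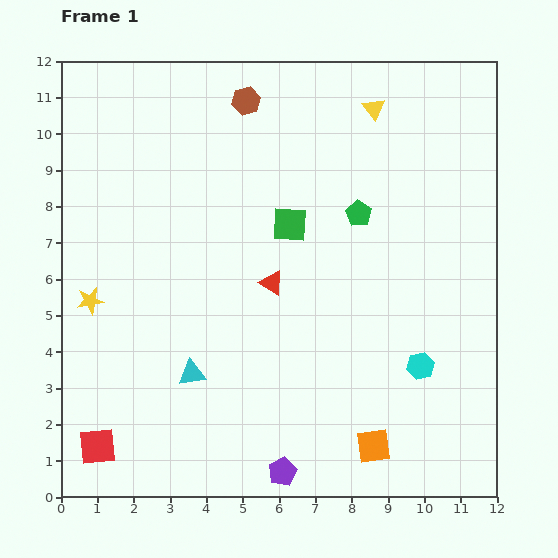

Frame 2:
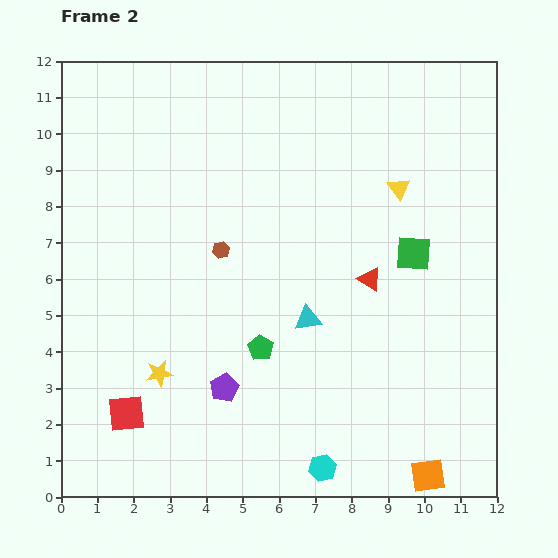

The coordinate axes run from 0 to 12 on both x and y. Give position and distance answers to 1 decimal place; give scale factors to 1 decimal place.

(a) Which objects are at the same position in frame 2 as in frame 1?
none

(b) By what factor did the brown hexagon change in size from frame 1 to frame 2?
0.6×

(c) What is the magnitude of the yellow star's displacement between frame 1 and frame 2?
2.8

The yellow star moved from (0.8, 5.4) to (2.7, 3.4), a distance of √(1.9² + 2.0²) ≈ 2.8.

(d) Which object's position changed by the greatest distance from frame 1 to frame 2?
the green pentagon

(moved 4.6; next 4.2)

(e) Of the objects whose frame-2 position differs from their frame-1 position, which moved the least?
the red square

(moved 1.2)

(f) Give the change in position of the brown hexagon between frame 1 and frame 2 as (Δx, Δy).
(-0.7, -4.1)

The brown hexagon was at (5.1, 10.9) in frame 1 and (4.4, 6.8) in frame 2.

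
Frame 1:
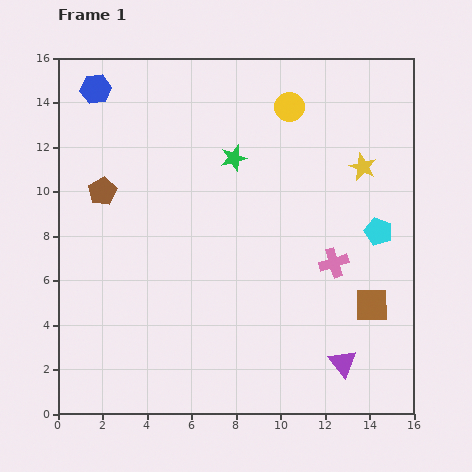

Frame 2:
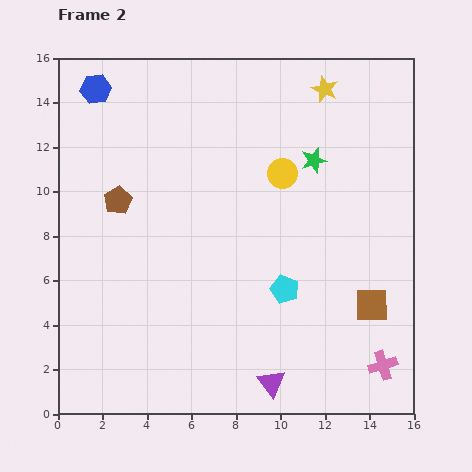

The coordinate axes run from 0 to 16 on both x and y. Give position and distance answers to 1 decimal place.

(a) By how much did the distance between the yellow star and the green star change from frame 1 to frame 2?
-2.6

Distance in frame 1: 5.8. Distance in frame 2: 3.2.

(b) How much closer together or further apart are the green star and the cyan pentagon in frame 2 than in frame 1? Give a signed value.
-1.4

Distance in frame 1: 7.3. Distance in frame 2: 5.9.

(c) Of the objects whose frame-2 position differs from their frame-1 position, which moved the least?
the brown pentagon

(moved 0.8)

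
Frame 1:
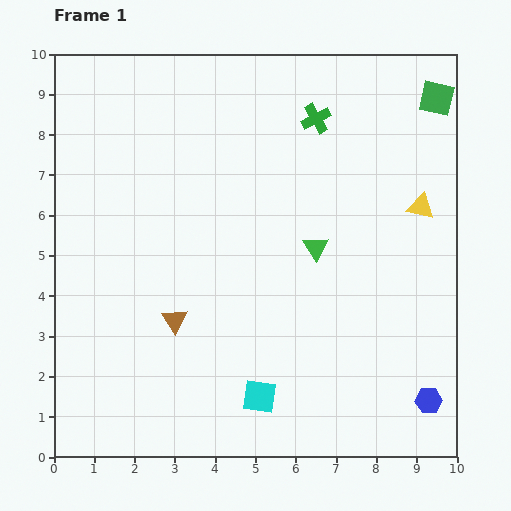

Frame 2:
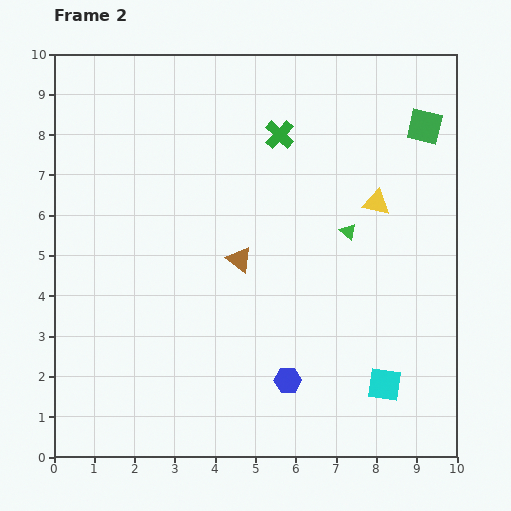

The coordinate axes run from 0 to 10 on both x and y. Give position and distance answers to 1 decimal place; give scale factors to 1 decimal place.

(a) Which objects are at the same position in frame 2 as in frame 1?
none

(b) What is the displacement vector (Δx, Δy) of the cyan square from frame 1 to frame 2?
(3.1, 0.3)

The cyan square was at (5.1, 1.5) in frame 1 and (8.2, 1.8) in frame 2.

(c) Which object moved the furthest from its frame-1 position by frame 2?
the blue hexagon

(moved 3.5; next 3.1)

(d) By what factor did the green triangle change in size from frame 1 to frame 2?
0.6×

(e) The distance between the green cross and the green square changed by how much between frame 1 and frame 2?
+0.6

Distance in frame 1: 3.0. Distance in frame 2: 3.6.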